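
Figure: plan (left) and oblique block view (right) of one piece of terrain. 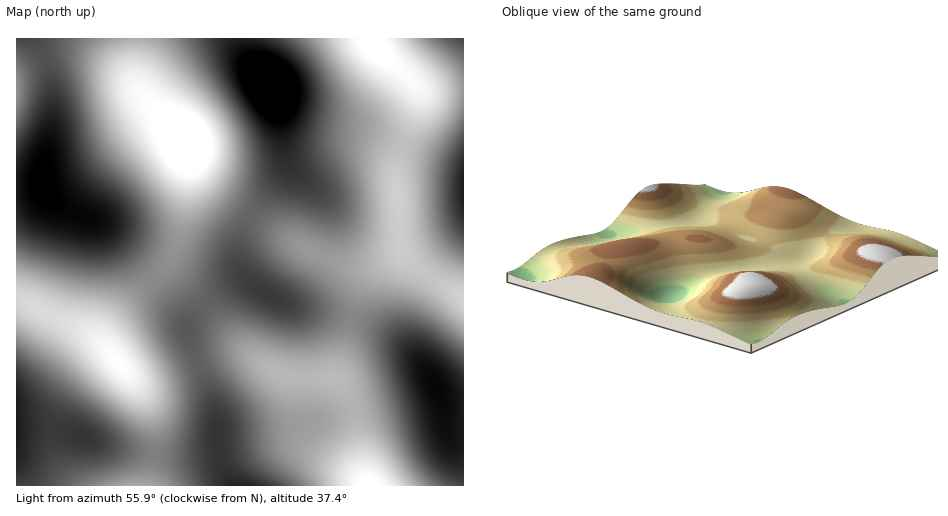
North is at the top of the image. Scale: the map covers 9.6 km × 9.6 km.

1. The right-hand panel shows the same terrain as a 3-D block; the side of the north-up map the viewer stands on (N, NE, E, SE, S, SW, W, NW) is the NW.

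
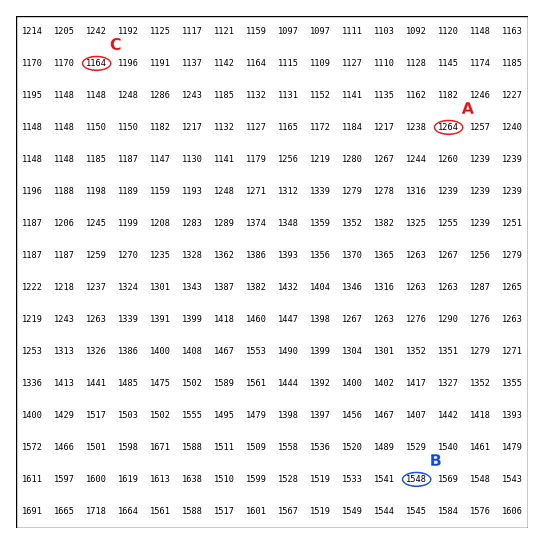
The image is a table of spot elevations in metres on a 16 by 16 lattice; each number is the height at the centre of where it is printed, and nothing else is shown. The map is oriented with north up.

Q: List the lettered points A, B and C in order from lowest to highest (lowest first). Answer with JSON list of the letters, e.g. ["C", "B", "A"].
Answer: ["C", "A", "B"]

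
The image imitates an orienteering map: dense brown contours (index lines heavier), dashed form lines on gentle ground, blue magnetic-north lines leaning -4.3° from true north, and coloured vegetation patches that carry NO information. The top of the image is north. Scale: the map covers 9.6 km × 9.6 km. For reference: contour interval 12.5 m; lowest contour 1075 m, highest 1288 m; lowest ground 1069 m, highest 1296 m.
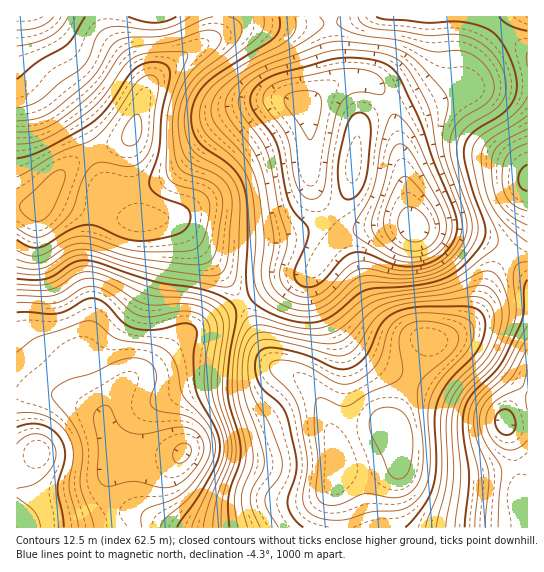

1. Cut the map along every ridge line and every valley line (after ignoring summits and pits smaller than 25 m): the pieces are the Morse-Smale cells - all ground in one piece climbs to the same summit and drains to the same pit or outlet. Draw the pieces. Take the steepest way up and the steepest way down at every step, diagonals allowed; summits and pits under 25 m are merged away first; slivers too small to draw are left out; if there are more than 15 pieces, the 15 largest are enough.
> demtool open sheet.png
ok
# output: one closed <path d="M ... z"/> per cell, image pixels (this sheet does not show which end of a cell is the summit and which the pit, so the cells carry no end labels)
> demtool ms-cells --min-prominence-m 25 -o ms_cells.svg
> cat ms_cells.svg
<path d="M527 16l-196 1 0 14 6 48-6 8-16 10-10 10 6 28 0 47 10 23 21 23 5 3 14-1-12 3-10 6-12 12-16 21-28 8-42 22 30 60 7 6 23 11 12 12 12 20 12 46-1 38 5 16 2 17 52-1-2-38 6-19 0-21-3-12-4-7 0-7 4-10 32-71 2-2 11 0 12-5 18-16 12-21 9-24 16-20-11-9-27-10-27-6-28-1-2-2-6-24-8-59 0-18 2-6 8-6 62-25 16-3 40-1z"/><path d="M330 16l-109 0-2 11-9 13-33 20-24 19-9 16-12 39-14 10-27 8-18 11-16 15-10 17 55 20 23 4 42 0 8 2 52 57 15 23 41-21 28-8 16-21 12-12 10-6 12-3-14 1-5-3-21-23-10-23 0-47-6-28 10-10 16-10 6-8z"/><path d="M242 303l-59 33-24 25-33 22-17 20-5 12 0 8 12 27 1 9-8 16-1 19 4 23 5 11 226-1-2-16-5-16 1-38-12-46-12-20-12-12-23-11-7-6z"/><path d="M51 196l-4 0-9 11-22 0 0 186 39 0 42 19 6 8 6-17 17-20 33-22 30-29 50-28 2-3-14-23-52-57-8-2-42 0-23-4-23-7z"/><path d="M509 255l-8 6-9 13-9 24-12 21-18 16-12 5-11 0-2 2-32 71-4 10 0 7 4 7 3 12 0 21-6 19 2 39 133-1 0-250z"/><path d="M219 16l-202 0-1 190 22 1 19-29 16-15 18-11 35-12 7-9 11-36 9-16 24-19 33-20 9-13z"/><path d="M527 84l-40 1-16 3-49 19-21 12-2 6 0 18 9 67 7 18 28 1 27 6 19 6 18 12 14-14 7-12z"/><path d="M49 392l-33 2 0 133 99 1-6-23-1-23 3-11 6-12 0-5-13-33-7-9-27-13z"/><path d="M527 228l-6 11-13 15 19 22z"/>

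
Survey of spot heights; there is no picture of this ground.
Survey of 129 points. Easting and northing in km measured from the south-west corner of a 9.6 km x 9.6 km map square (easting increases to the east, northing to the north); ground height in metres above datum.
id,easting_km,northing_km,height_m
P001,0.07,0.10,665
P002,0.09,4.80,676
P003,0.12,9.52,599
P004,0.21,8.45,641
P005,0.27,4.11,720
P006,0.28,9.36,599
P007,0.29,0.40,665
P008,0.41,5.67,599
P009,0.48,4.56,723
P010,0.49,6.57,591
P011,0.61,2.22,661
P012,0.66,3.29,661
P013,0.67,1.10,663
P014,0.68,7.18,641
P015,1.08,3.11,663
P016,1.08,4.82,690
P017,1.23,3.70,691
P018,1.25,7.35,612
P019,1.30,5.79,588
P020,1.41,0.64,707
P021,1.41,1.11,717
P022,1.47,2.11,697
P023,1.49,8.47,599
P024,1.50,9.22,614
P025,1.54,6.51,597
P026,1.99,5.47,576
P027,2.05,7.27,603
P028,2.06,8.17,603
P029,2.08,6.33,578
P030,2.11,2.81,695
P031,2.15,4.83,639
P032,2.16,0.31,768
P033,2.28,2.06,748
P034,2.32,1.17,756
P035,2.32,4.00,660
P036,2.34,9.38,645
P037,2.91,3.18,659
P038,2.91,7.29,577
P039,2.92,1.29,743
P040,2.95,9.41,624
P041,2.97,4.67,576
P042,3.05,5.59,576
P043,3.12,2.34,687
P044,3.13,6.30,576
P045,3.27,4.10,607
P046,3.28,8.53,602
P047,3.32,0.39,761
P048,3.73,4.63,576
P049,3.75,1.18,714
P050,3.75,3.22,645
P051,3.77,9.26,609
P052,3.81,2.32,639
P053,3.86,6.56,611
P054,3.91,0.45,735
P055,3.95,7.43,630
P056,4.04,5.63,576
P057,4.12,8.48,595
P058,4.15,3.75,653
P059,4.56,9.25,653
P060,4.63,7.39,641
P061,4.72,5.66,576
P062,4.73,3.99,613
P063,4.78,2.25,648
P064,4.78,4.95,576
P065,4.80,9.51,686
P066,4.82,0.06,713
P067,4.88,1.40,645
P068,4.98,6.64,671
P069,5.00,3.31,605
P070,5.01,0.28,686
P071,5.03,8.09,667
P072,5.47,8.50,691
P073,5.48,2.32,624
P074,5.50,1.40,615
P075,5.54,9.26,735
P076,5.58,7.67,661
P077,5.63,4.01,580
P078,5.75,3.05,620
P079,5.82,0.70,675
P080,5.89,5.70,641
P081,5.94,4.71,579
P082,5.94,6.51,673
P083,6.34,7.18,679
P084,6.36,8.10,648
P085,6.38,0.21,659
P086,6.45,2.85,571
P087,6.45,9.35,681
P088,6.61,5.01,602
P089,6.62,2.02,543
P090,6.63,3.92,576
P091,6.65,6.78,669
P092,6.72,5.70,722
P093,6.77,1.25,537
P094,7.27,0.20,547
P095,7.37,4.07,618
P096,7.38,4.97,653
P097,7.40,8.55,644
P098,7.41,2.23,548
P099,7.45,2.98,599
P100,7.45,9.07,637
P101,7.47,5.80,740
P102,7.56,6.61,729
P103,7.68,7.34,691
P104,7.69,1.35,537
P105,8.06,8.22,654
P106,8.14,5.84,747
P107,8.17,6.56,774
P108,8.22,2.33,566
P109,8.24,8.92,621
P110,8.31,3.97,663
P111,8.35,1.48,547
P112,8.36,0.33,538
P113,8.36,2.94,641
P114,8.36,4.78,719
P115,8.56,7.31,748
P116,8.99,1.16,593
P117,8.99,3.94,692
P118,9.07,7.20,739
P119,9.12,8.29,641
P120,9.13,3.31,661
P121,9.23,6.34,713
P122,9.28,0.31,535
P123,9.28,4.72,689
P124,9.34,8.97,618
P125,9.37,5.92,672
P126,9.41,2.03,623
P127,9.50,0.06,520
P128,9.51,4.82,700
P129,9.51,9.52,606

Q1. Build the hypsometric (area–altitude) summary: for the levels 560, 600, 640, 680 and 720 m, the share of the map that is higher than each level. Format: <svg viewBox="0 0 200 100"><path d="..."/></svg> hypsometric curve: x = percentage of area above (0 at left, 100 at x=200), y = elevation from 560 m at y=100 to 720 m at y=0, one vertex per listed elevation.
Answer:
<svg viewBox="0 0 200 100"><path d="M186 100l-42-25-45-25-50-25-27-25"/></svg>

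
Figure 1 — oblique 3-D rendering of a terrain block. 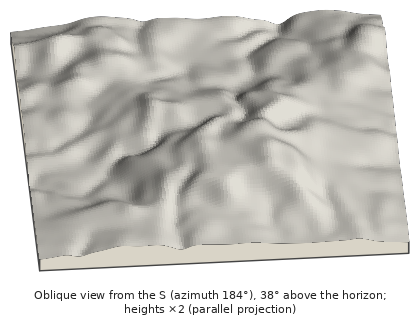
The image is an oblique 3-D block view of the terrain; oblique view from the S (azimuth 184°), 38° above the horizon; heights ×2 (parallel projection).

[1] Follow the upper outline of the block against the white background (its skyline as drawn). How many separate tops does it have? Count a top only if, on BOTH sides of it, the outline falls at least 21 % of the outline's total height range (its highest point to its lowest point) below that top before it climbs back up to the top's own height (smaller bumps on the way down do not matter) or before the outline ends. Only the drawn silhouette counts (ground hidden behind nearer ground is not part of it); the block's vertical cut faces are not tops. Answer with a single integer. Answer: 0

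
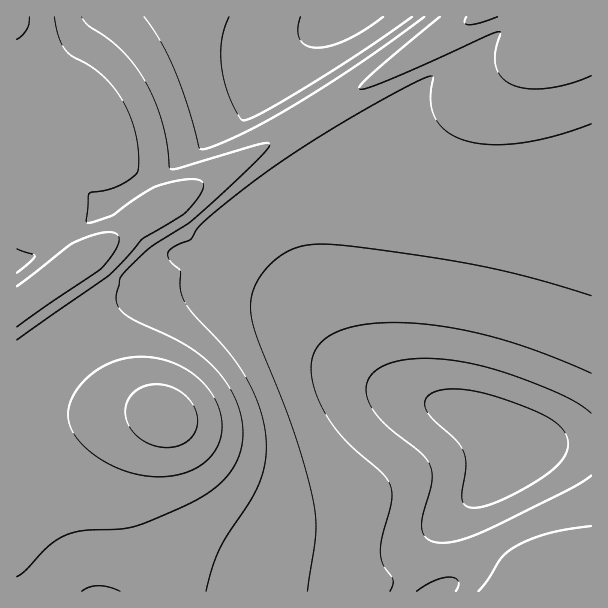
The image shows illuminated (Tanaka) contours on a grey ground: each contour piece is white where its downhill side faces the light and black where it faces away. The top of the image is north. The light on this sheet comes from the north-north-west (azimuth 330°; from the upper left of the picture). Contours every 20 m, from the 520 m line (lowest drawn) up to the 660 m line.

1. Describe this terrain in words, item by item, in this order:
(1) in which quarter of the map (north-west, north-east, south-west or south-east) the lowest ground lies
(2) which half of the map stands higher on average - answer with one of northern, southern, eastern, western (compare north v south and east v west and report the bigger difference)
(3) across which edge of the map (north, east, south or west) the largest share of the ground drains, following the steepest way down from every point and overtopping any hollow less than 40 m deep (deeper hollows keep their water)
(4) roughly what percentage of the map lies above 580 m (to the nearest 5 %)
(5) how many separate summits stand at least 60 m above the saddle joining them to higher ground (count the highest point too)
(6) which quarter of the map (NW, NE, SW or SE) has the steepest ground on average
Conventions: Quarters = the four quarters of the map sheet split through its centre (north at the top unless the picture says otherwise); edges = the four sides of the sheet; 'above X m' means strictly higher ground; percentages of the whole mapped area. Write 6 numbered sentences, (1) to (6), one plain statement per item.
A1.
(1) The lowest point lies in the south-east quarter of the map.
(2) On average the western half of the map is the higher ground.
(3) Most of the ground drains across the eastern edge.
(4) About 65 % of the map lies above 580 m.
(5) Counting only tops that stand 60 m proud, the map has 1 summit.
(6) The steepest ground, on average, is in the north-west quarter.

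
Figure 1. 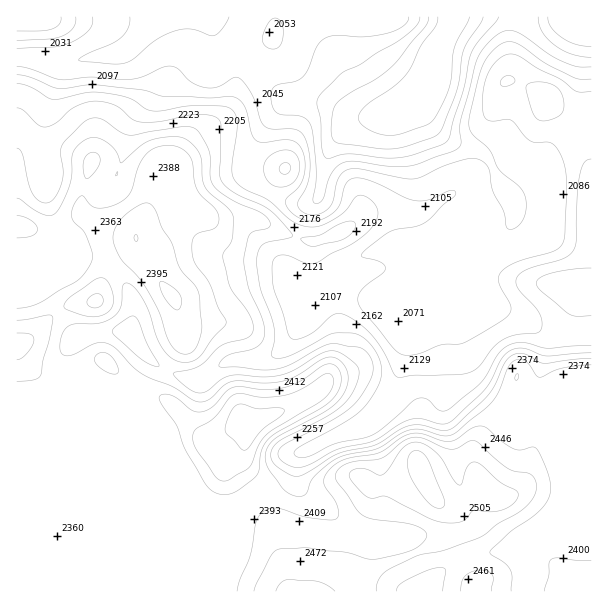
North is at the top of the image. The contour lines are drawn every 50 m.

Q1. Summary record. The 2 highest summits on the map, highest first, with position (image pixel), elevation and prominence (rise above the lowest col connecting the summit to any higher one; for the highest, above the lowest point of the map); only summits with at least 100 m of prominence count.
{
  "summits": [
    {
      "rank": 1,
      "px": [420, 467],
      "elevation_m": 2569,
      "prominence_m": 762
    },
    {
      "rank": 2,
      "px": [245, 423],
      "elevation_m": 2527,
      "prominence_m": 155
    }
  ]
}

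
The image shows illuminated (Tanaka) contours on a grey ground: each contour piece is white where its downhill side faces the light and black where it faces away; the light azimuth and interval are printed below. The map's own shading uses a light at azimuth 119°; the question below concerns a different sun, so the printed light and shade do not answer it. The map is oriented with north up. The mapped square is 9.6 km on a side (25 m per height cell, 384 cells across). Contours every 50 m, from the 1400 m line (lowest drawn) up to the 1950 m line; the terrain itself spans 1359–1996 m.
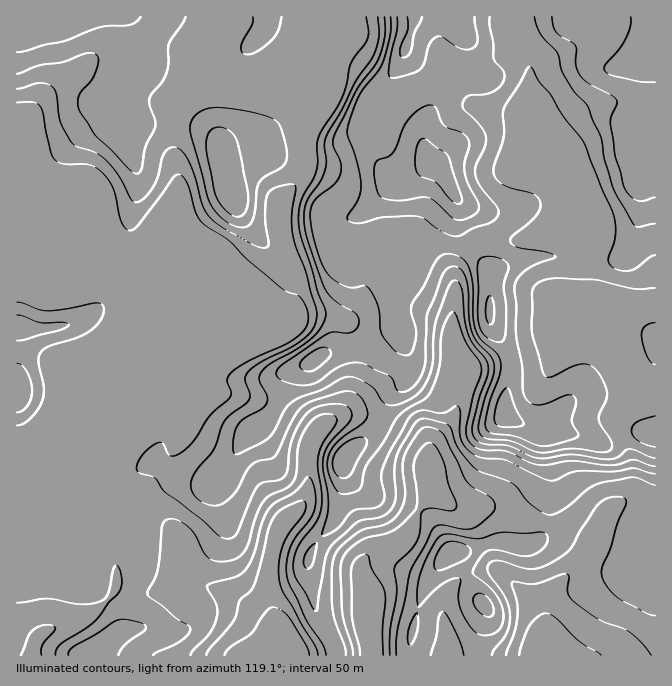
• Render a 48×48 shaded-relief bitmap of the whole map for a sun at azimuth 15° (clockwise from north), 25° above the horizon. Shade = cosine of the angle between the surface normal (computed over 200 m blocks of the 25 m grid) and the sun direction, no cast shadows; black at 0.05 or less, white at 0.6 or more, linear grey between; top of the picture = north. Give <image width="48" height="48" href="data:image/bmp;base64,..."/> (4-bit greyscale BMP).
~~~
<image width="48" height="48" href="data:image/bmp;base64,Qk32BAAAAAAAAHYAAAAoAAAAMAAAADAAAAABAAQAAAAAAIAEAAATCwAAEwsAABAAAAAAAAAAAAAAABEREQAiIiIAMzMzAERERABVVVUAZmZmAHd3dwCIiIgAmZmZAKqqqgC7u7sAzMzMAN3d3QDu7u4A////AKq9/sqHeIdneJqVKO63iaqYd3mqmYiIiKm97suZmZh3iJmDOu6oiqqXdnmpmId3eIiKvNzMzLupmZhSbO2omqqGZ5qZh3d3d4d3eL3d3MzLqZdEnMupmqmHi9yYh3d3d5mHeJu7zMzKmZdFnMuYiZeJz/yIiIiIiKqZmqqpq7uYeJhWm8uHiZdq79hmiZmZmaqru7qZqqh2aKl3m7mIq6hXu3RFaKqpmaqru6mauph2eKqaqHeKvLqap0VneJuqqqqquqqrupd3iaq9t0RXm73/6pqqmZqqq6qqqrq7uXZomZrNyFQjaa7//dy7qZmqqqqqqrqql1VomYebuXU0aL3tvLqpmZmquqqqqqqZh2ZomXRYh3Zomru5iZiIiIiJqaqqqqmYiIiIiXRGZVerzLqXZnd3iIZWdqqqqqqpmqu6mHaIZFirzLqGVWZVZlMSMqqqqqq6q7zLl3iqd5mJqqp0MzEAEQACEKqqqqq8u7y7l3iqrOyYiJhCAAAAABNmM4mqqqqry7u6qYmIrf7JdmQ0IABGd4vJeGiqqqqqvLu7zLmGaby5dTFHdVe8u7zKvHiqqqqqq7vM3bp0M2iHUyV5mazuy7qqzKqqqqqqqru7uphjEkVmU0mpqrzd3LuqqszKqqqqqqqqqZh0NEVWd3m6qrzMzcy6qdy6qqqqqqq7zd24dlVneJq6dpvLvMzKmbqImqqqqqqrzv//ypiIebu4EXzLu7u6mZhmaJqqqqqqq9///cuYirukAIzLu7upmquph5qqqqqqqqvN3cuYm8qEFKy7u7uqq+/+26qqqqqqqqqJiZiJrLmFSbu7qruqq/7d3cqqqqqqqqh3VWeJqpmGasy6qqqZmsu7vMqqqqqqqod2RGiJqZmFarupmIh3eKqqqruqqqqql2eGNYqquplka7mHd3dleKqqqqqqqqqqdWiVN6uru6hUnduYiJmHeKqqqqqaqqqXRYqUSrqquphWvdzLu6qpmKqqqqmJqqlSJauEaZiImZhniaqruqqpmKqqqqiImqYgJ7qGiZh2Z4dVaJmaqqqYh6qqqph3iZUzabqZq7qGZmZXm7uqqqp2Z6qqqpd3eIVGq6mb3LqXd2V77t3LqqlleKqpmXVoiHVqy4eLy6mJmHet7dy7qqhnmqqHdlR6qWV6y4iKqZiaqZrMu7uqqqdnq6mHZUWKqGaLu6qql3ebuqvLmaqqqpd4q6mHdVeamHeru7u6mYirur3cuqqqqYd5u6mHd4mqqZrNzMy6rKmqq83u3LqqqHeKy4iIiau7u7ze7t3LvMqaq9zdy6qql3ibumeImqu7qrze3cy7q7uqq8y7qZqph3eamVZ5q7qqmru7u6qqqqzKmaupiImYh2ZnZmZoqqqpmqqqmaqqqqzbiJqpmrqZh2d3dnZniaqqqqqqiJqqqqvbd5qpm8uYiJqqmHd3eImaqqqqmImqqqu5mamIm7qXZ5q7qpiHd3iZqZqqqpmqqqqYmpmJvLqGZ4mqqpmId3iZmZqqu6mqqqmHiZmazKmHeImqqQ=="/>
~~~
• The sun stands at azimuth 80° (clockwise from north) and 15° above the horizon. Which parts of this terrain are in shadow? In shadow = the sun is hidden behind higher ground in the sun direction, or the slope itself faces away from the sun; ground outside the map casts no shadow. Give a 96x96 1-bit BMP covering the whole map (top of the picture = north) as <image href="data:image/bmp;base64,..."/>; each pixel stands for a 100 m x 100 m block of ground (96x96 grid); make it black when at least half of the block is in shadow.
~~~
<image width="96" height="96" href="data:image/bmp;base64,Qk2+BAAAAAAAAD4AAAAoAAAAYAAAAGAAAAABAAEAAAAAAIAEAAATCwAAEwsAAAIAAAAAAAAA////AAAAAAAAAAAAAH4PwAAAAAAAAAAAAP4PwAAAAAAAAAAAAPwPwAAAAAAAAAAAAfwPwAAAAAAAAAAAAfgPwAAAAAAAAAAAA/AH4AAAAAAAAAAAA/AH4CAAAAAAAAAAA/AH4GAAAAAAAAAAA+AH4AAAAAAAAAAAA+AH8AAAAAAAAAAAB+AB8AAAAAAAAAAAB+AAeAAAAAAAAAAAB+AAOAAAAAAAAAAAB+AAPAAAAAAAAAAAB+AAPgAAAAAAAAAAA+AAPwAAAAAAAAAAA+AAPwAAAAAAAAAAAeAAHgAAAAAAAAAAAPAADAAAAAAAAAAAAPwAAAAAAAAAAAAAAP4AAAAAAAAAAAAAAH4AAAAAAAAAAAAAAH4AAAAAAAAAAAAAAH8AAAAAAAAAAAAAAD8AAAAAAAAAAAAAAD8AAAAAAAAAAAAAAD8AAAAAAAAAAAAAAD8AAAAAAAAAAAAAAD8AAPAAAAAAAAAAAD8AA/B4AAAAAAAAAB+AD/j8AAAAAAAAAB+AH/x4AAAAAAAAAAeAH/wQAAAAAAAAAAOAD/4AAAAAAAAAAAAAD/4AAAAAAAAAAAAAB/8AAAAAAAAAAAAAAf8AAAAAAAAAAAAAAP8AAAAAAAAAAAAAAP8AAAAAAAAAAAAAAH+AAAAAAAAAAAAAAH+AAAAAAAAAAAAAAH+AAAAAAAAAAAAAAH+AAAAAAAAAAAAAAH+AAAAAAAAAAAAAAH+AAAAAAAAAAEAAAP+AAAAAAAAAAPAAAf8AAAAAAAAAAPgAAf4AAAAAAAAAAHwAAf4AAAAAAAAAAHwAAfwAAAAAAAAAAHwAAfwAAAAAAAAAAH4AAfwAAAAAAAAAAH4AAPwAAAAAAAAAAH4AAPwAAAAAAAAAAP4AAPwAAAAAAAAAAP4AAPwAAAAAAAAAAP4AAPwAAAAAAAAAAf4AAHwAAAAAAAAAAf4AADgAAAAAAAAAAfwAAAAAAAAAAAAAAfwAAAAAAAAAAAAAAfwAAAAAAAAAAAADgfgAAAAAAAAAAAAPg/gAAAAAAAAAAAA/A/gAAAAAAAAAAAB/A/gAAAAAAAAAAAD/A/gAAAAAAAAAAAH+AfgAAAAAAOAAAAH+APgAAAAAAPAAAwH+AHgAAAAAAeAAA4H8ADwAAAAAAeAABwD8ABwAAAAAA+AABwD4AB4AAAAAA8AABgD4AB4AAAAAA8AABgD4AB4AAAAAA8AAAAB4AB8AAAAAA8AAAAAwAB8AAAAAAcAAAAAAAB8AAAAAAcAAAAAAAB+AAAAAAIAAAAAAAB/AAAAAAAAAAAAAAA/AAAAAAAAAAAAAAA/gAAAAAAAAAAAAAA/wAAAAAAAAAAAAAAfwAAAAAAAAAAAAAAPwAAAAAAAAAAAAAAH4AAAAAAAAAAAAAAH8AAAAAAAAAAAAAAH+AAAAAAAAAAAAAAH/AAAAAAAAAAAAAAH/gAAAAAAAAAAAAAD/gAAAAAAAAAAAAAD/wAAAAAAAAAAAAAD/wAAAAAAAAAAAAAD/wAAAAAAAAAAAAAB/wAAAAAAAAAAAAAAPwAAAAAA="/>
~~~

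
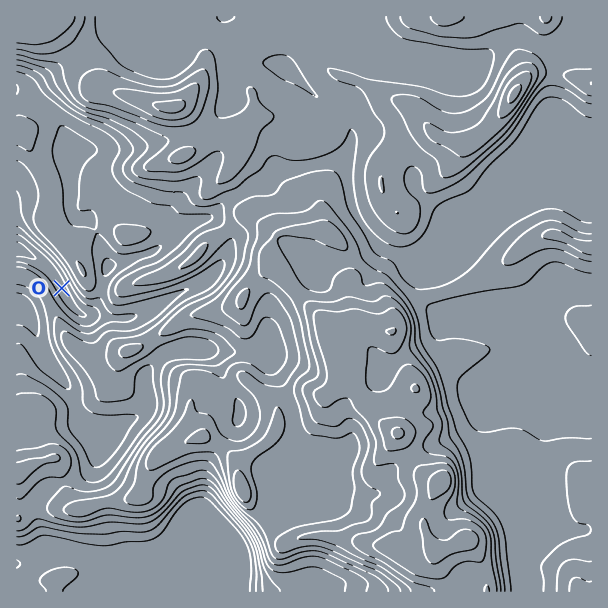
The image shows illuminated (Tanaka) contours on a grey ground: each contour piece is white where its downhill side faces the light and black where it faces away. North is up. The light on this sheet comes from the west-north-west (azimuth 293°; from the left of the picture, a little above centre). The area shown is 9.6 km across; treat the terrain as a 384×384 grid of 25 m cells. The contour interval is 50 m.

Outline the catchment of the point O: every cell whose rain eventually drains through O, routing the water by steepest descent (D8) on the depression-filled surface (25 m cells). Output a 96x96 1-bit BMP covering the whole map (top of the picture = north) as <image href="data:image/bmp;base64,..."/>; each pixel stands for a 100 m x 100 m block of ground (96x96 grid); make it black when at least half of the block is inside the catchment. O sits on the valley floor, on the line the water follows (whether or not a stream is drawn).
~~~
<image width="96" height="96" href="data:image/bmp;base64,Qk2+BAAAAAAAAD4AAAAoAAAAYAAAAGAAAAABAAEAAAAAAIAEAAATCwAAEwsAAAIAAAAAAAAA////AAAAAAAAAAAAAAAAAAAAAAAAAAAAAAAAAAAAAAAAAAAAAAAAAAAAAAAAAAAAAAAAAAAAAAAAAAAAAAAAAAAAAAAAAAAAAAAAAAAAAAAAAAAAAAAAAAAAAAAAAAAAAAAAAAAAAAAAAAAAAAAAAAAAAAAAAAAAAAAAAAAAAAAAAAAAAAAAAAAAAAAAAAAAAAAAAAAAAAAAAAAAAAAAAAAAAAAAAAAAAAAAAAAAAAAAAAAAAAAAAAAAAAAAAAAAAAAAAAAAAAAAAAAAAAAAAAAAAAAAAAAAAAAAAAAAAAAAAAAAAAAAAAAAAAAAAAAAAAAAAAAAAAAAAAAAAAAAAAAAAAAAAAAAAAAAAAAAAAAAAAAAAAAAAAAAAAAAAAAAAAAAAAAAAAAAAAAAAAAAAAAAAAAAAAAAAAAAAAAAAAAAAAAAAAAAAAAAAAAAAAAAAAAAAAAAAAAAAAAAAAAAAAAAAAAAAAAAAAAAAAAAAAAAAAAAAAAAAAAAAAAAAAAAAAAAAAAAAAAAAAAAAAAAAAAAAAAAAAAAAAAAAAAAAAAAAAAAAAAAAAAAAAAAAAAAAAAAAAAAAAAAAAAAAAAAAAAAAAAAAAAAAAAAAAAAAAAAAAAAAAAAAAAAAAAAD4AAAAAAAAAAAAAAP/AAAAAAAAAAAAAAf/wAAAAAAAAAAAAA//4AAAAAAAAAAAAA//+AAAAAAAAAAAAB///gAAAAAAAAAAAB///wAAAAAAAAAAAD///+AAAAAAAAAAAD////8AAAAAAAAAAD/////AAAAAAAAAAD/////AAAAAAAAAAB/////gAAAAAAAAAAf////wAAAAAAAAAAP////4AAAAAAAAAAH////8AAAAAAAAAAP////8AAAAAAAAAAP////+AAAAAAAAAAf////+AAAAAAAAAA/////+AAAAAAAAAB/////+ACAAAAAAAD//////APAAAAAAAD////////gAAAAAAH////////wAAAAAAH////////4AAAAAAH////////8AAAAAAH////////+AAAAAAH/////////AAAAAAH////////+AAAAAAH////////+AAAAAAH////////+AAAAAAP////////+AAAAAAP////////+AAAAAAf/////////AAAAAAf/////////AAAAAA//////////gAAAAA//////////wAAAAA//////////4AAAAB//////////8AAAAA///////////AAAAAf//////////AAAAAP/////////+AAAAAH/////////8AAAAAD//wP/////4AAAAAB/+AP/////AAAAAAA/wAH////8AAAAAAAYAAD////wAAAAAAAAAAB////AAAAAAAAAAAB///4AAAAAAAAAAAA///wAAAAAAAAAAAA///gAAAAAAAAAAAAf//AAAAAAAAAAAAAP/+AAAAAAAAAAAAAA/8AAAAAAAAAAAAAAH4AAAAAAAAAAAAAAAAAAAAAAAAAAAAAAAAAAAAAAAAAAAAAAAAAAAAAAAA="/>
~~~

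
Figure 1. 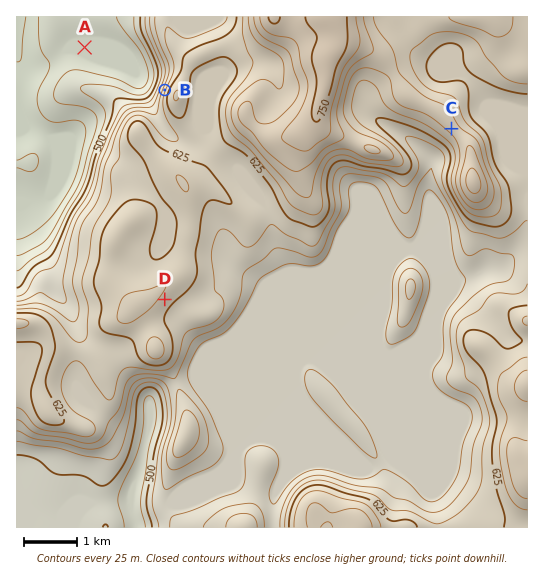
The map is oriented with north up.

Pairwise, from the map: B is higher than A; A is lower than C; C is higher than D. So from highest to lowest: C D B A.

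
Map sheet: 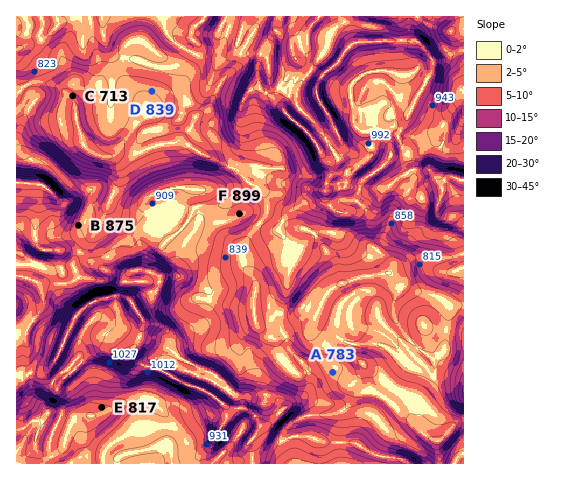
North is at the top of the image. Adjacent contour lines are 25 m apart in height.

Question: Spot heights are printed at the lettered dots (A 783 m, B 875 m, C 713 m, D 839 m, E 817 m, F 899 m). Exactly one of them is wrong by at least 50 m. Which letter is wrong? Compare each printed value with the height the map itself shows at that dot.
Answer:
D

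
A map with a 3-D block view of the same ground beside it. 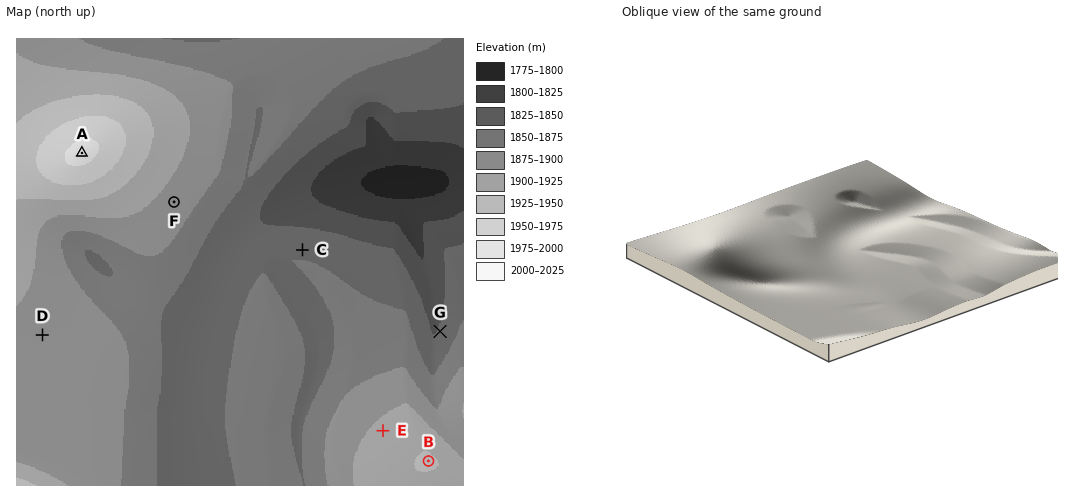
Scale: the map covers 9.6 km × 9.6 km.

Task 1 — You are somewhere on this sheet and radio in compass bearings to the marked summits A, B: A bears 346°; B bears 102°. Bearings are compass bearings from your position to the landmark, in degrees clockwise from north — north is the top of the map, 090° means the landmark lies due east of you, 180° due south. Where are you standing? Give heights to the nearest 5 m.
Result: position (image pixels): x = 144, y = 400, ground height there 1890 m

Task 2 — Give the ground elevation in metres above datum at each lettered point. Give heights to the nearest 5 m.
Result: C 1870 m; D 1920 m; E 1930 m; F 1915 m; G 1855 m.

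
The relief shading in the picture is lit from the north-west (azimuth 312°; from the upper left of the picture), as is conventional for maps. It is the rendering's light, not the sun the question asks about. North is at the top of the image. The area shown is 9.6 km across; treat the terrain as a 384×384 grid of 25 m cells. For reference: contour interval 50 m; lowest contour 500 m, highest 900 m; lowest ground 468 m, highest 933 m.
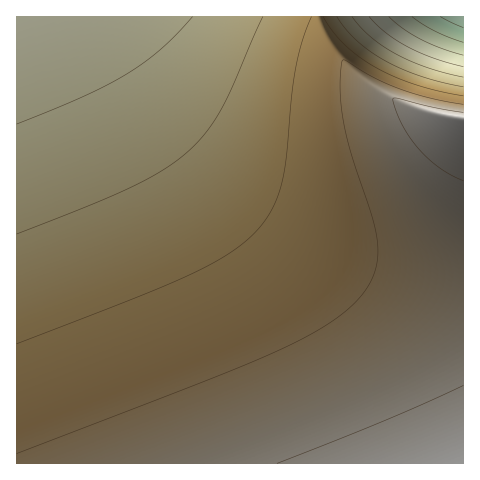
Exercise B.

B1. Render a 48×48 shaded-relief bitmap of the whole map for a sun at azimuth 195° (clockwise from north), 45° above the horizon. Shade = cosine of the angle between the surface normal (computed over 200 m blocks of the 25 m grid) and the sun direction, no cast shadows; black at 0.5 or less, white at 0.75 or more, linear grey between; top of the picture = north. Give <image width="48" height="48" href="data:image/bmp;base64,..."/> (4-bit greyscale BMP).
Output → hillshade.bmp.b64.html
<image width="48" height="48" href="data:image/bmp;base64,Qk32BAAAAAAAAHYAAAAoAAAAMAAAADAAAAABAAQAAAAAAIAEAAATCwAAEwsAABAAAAAAAAAAAAAAABEREQAiIiIAMzMzAERERABVVVUAZmZmAHd3dwCIiIgAmZmZAKqqqgC7u7sAzMzMAN3d3QDu7u4A////AMzMzMzMzMzMzMzMzMzMzMzMzMzMzMzMzMzMzMzMzMzMzMzMzMzMzMzMzMzMzMzMzMzMzMzMzMzMzMzMzMzMzMzMzMzMzMzMzMzMzMzMzMzMzMzMzMzMzMzMzMzMzMzMzMzMzMzMzMzMzMzMzMzMzMzMzMzMzMzMzMzMzMzMzMzMzMzMzMzMzMzMzMzMzMzMzMzMzMzMzMzMzMzMzMzMzMzMzMzMzMzMzMzMzMzMzMzMzMzMzMzMzMzMzMzMzMzMzMzMzMzMzMzMzMzMzMzMzMzMzMzMzMzMzMzMzMzMzMzMzMzMzMzMzMzMzMzMzMzMzMzMzMzMzMzMzMzMzMzMzMzMzMzMzMzMzMzMzMzMzMzMzMzMzMzMzMzMzMzMzMzMzMzMzMzMzMzMzMzMzMzMzMzMzMzMzMzMzMzMzMzMzMzMzMzMzMzMzMzMzMzMzMzMzMzMzMzMzMzMzMzMzMzMzMzMzMzMzMzMzMzMzMzMzMzMzMzMzMzMzMzMzMzMzMzMzMzMzMzMzMzMzMzMzMzMzMzMzMzMzMzMzMzMzMzMzMzMzMzMzMzMzMzMzMzMzMzMzMzMzMzMzMzMzMzMzMzMzMzMzMzMzMzMzMzMzMzMzMzMzMzMzMzMzMzMzMzMzMzMzMzMzMzMzMzMzMzMzMzMzMzMzMzMzN3d3czMzMzMzMzMzMzMzMzMzMzMzMzN3d3d3czMzMzMzMzMzMzMzMzMzMzMzM3d3d3d3czMzMzMzMzMzMzMzMzMzMzMzN3d3d3d3czMzMzMzMzMzMzMzMzMzMzM3d3d3d3d3czMzMzMzMzMzMzMzMzMzMzN3d3d3d3d3czMzMzMzMzMzMzMzMzMzMzd3d3d3d3d3czMzMzMzMzMzMzMzMzMzM3d3d3d3d3d3czMzMzMzMzMzMzMzMzMzN3d3d3d3d3d3czMzMzMzMzMzMzMzMzMzN3d3d3d3d3d3czMzMzMzMzMzMzMzMzMzd3d3d3d3d3d3czMzMzMzMzMzMzMzMzMzd3d3d3d3u7u3czMzMzMzMzMzMzMzMzM3d3d3d3d7u7u3czMzMzMzMzMzMzMzMzM3d3d3d3d7u7t3czMzMzMzMzMzMzMzMzN3d3d3d3d7u7d3czMzMzMzMzMzMzMzMzN3d3d3d3d3d3d3czMzMzMzMzMzMzMzMzN3d3d3d3d3d3dy8zMzMzMzMzMzMzMzMzN3d3d3d3d3duXZczMzMzMzMzMzMzMzMzN3d3d3d3dynQhAMzMzMzMzMzMzMzMzMzN3d3d3d3KYxAAAMzMzMzMzMzMzMzMzMzM3d3d3dt0EREREczMzMzMzMzMzMzMzMzM3d3d3aYhEiIiIszMzMzMzMzMzMzMzMzMzd3d2lIiIiIiIszMzMzMzMzMzMzMzMzMzMzdtjMzMzMzM8zMzMzMzMzMzMzMzMzMzMzMdERERERERMzMzMzMzMzMzMzMzMzMzMzKVEREVVVVVMzMzMzMzMzMzMzMzMzMzMzHVVVVVVVVVczMzMzMzMzMzMzMzMzMzMy2VVVmZmZmZg=="/>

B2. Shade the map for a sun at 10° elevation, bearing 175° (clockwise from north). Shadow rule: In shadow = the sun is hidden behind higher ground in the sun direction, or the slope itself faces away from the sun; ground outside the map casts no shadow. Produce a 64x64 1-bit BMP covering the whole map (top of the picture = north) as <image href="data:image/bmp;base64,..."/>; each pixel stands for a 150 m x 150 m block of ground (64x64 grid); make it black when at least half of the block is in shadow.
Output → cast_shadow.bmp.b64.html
<image width="64" height="64" href="data:image/bmp;base64,Qk0+AgAAAAAAAD4AAAAoAAAAQAAAAEAAAAABAAEAAAAAAAACAAATCwAAEwsAAAIAAAAAAAAA////AAAAAAAAAAAAAAAAAAAAAAAAAAAAAAAAAAAAAAAAAAAAAAAAAAAAAAAAAAAAAAAAAAAAAAAAAAAAAAAAAAAAAAAAAAAAAAAAAAAAAAAAAAAAAAAAAAAAAAAAAAAAAAAAAAAAAAAAAAAAAAAAAAAAAAAAAAAAAAAAAAAAAAAAAAAAAAAAAAAAAAAAAAAAAAAAAAAAAAAAAAAAAAAAAAAAAAAAAAAAAAAAAAAAAAAAAAAAAAAAAAAAAAAAAAAAAAAAAAAAAAAAAAAAAAAAAAAAAAAAAAAAAAAAAAAAAAAAAAAAAAAAAAAAAAAAAAAAAAAAAAAAAAAAAAAAAAAAAAAAAAAAAAAAAAAAAAAAAAAAAAAAAAAAAAAAAAAAAAAAAAAAAAAAAAAAAAAAAAAAAAAAAAAAAAAAAAAAAAAAAAAAAAAAAAAAAAAAAAAAAAAAAAAAAAAAAAAAAAAAAAAAAAAAAAAAAAAAAAAAAAAAAAAAAAAAAAAAAAAAAAAAAAAAAAAAAAAAAAAAAAAAAAAAAAAAAAAAAAAAAAAAAAAAAA8AAAAAAAAAfwAAAAAAAAP/AAAAAAAAB/8AAAAAAAAf/wAAAAAAAD//AAAAAAAAf/8AAAAAAAD//wAAAAAAAH//AAAAAAAAP/8AAAAAAAA//wAAAAAAAB//AAAAAAAAD/4AAAAAAAAD/g=="/>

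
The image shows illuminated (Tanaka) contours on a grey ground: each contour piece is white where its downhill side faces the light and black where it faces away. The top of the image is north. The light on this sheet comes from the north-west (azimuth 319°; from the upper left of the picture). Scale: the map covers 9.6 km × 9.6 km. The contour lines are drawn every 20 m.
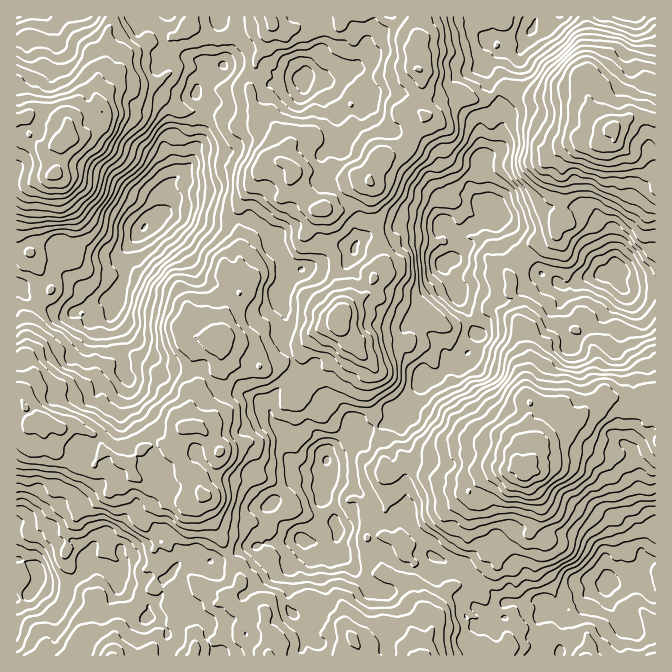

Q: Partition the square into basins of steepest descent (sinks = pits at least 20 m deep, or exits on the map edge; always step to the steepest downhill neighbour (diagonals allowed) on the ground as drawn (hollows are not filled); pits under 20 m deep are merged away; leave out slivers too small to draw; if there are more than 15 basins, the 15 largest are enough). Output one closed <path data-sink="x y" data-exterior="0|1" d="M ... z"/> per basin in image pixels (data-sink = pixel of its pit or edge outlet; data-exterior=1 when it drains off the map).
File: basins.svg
<path data-sink="145 227" data-exterior="0" d="M340 16l-148 0-3 9-9 9-6 2-7 7-18-2-11 8-12 6-13 28-14 12 1 18-15 5-8 0-8 5-1 5-4-7-16-3-4-4-16 0-12 6 1 321 7-2 3 7 8-2 8-9 1-12 4 0 6 7-1 7 3 13 12 9 12 2 5 3 10 0 9-11 4 0 14 10 5 0 4 4 2 6 14 15 15 3 13 10 9 0 10-7 8 0-4-16 16-13 5-15-17-21-14-2 3-4-2-18 2-8 8-12 20-18 2-4-2-13 3-2 17 16 16 0 7 4 6 0 26-10 12-11 3-9 8-7 21-9 3-9 0-15-5-20-2-23-10-12-13-6-2-9 7-15 11-7 13-15 8-5 21-6 0-5 7-15 0-10-19-21-7-1-13 10-9 3-10-2-6-5-8 0-16 13-3 9-1-9-6-10-2-9-18-15-7-15-2-11 5-12 2-15 10-13 2-14 6-9 8 5 12 0 6-3 20-3 10-5 10 0z"/><path data-sink="609 580" data-exterior="0" d="M655 404l-4 4-5 14-12 10-3 11-7 8-10 2-12-7-5 0-7-3-15-15-8 10-25 6-11 16-7 6-4-2-8 5-18 18-5 11-5 5-7 0-8-8 0-5 6-6 12-5 8-6 12-2 0-2-17-1-26 11-22 0-12-5-10-10-16-3-1 6-5 4-14 2 5 9 0 13-8 32 4 9 12 3 6 6 3 10 8 9-3 13 2 20 20 25 0 6-5 9-14 8 2 7 4 4 236-1z"/><path data-sink="617 267" data-exterior="0" d="M649 118l-19 0-15 8-16 17-17 1-16 14-3 5-2 10 0 20-2 2 2 25-5 8 0 5-11 8-11 2-10 9-1 16-12 9-2 13 10 15 0 20 2 2-2 11 10 20-3 35 5 12 4 4 25-6 4 4 0 5 3 2 13 2 25-18 12-2 30 2 3-4 6-1 0-273z"/><path data-sink="452 258" data-exterior="0" d="M508 88l-8 1-13 10-15 0-17-5-17 7-22 26-7 18-5 6-16 5-17 14-2 10 4 7 0 18 5 12 1 16 0 5-5 9 7 18-7 10-6 18-14 8-15 14-1 8 16 17 5 12 45 46 6 1 27 19 20 6 7 7 20 12 3-2 13 2 13 10 4 8 2-16 10-7 2-5-2-1 2-29-5-10 3-35-10-20 2-8-2-25-10-15 2-13 12-9 1-16 10-9 11-2 11-8 0-5 5-8-2-7 2-40 2-10 3-5 13-12 20-3 12-13-6-2-11-11-3-12-6-7-6-2-45 2-16-4z"/><path data-sink="37 570" data-exterior="0" d="M48 423l-4 0-1 12-8 9-8 2-3-7-8 3 0 213 251 1-2-3-21-10-6-8 4-6 13-5 10 5 1-17-8-4-18 1-9-7-2-7 12-11 0-6-27-51-10-25 0-5-2-3-8 0-10 7-9 0-13-10-15-3-14-15-2-6-4-4-5 0-14-10-4 0-9 11-10 0-5-3-12-2-12-9-3-13 1-7z"/><path data-sink="327 460" data-exterior="0" d="M337 323l-20 8-6 6-8 16 0 19-4 8 18 8 9 15-6 11-8-10-8-5-5 1-1 22 5 10-4 8-5 4-49-1-22 7 24 3 7 7 2 15 16 6 17 16 2 3-2 10-22 13-12 0-10-5-21-2-19-20-1 6 24 53 10 15 3 15 19 23 5 3 10-8 22 0 1-2 4 2 10-5 1 10 2 5 15 5 14 8 0-22 5-9 23-21 12 0-8-22-8-14 16-3-3-13 5-10 3-30-5-9 0-20-3-16-5-9-2-15-6-16 0-17 5-8 0-7-14-13-5-12z"/><path data-sink="302 80" data-exterior="0" d="M380 16l-38 0 0 5-2-3-10 0-10 5-20 3-6 3-12 0-8-5-3 3-3 6-2 14-10 13 0 8-7 20 4 15 5 10 18 15 2 9 6 10 1 9 3-9 16-13 8 0 6 5 10 2 9-3 13-10 7 1 19 21-1 16 13-10 16-5 5-6 7-18 10-12-2-2 0-25-5-18-1-30-6-6-28-13z"/><path data-sink="532 30" data-exterior="0" d="M585 16l-161 0-5 9-1 28 3 27 3 8 0 25 3 3 11-15 17-7 17 5 15 0 17-11 4 0 10 6 16 4 45-2 8 3 1-4-5-8 0-10 5-7-2-8 2-34z"/><path data-sink="17 17" data-exterior="1" d="M110 16l-94 1 1 102 11-5 16 0 4 4 16 3 4 7 1-5 8-5 8 0 16-6-5-15 0-10 3-15 10-20-1-20 3-7z"/><path data-sink="635 17" data-exterior="1" d="M655 16l-69 1 2 53-4 5 8 3 4 5-7 14 0 6 5 14 15 12 3 0 18-11 26 0z"/><path data-sink="354 250" data-exterior="0" d="M370 181l-16 3-14 7-13 15-11 7-7 15 2 9 13 6 10 12 0 12 8 46 12-12 14-8 6-18 7-10-7-18 5-9 0-5-1-16-5-12 0-18z"/><path data-sink="169 17" data-exterior="1" d="M190 16l-78 0-1 9-3 7 1 20-10 20-3 15 2 15 1 0 2-10 12-9 14-29 11-5 11-8 18 2 7-7 6-2 9-9z"/>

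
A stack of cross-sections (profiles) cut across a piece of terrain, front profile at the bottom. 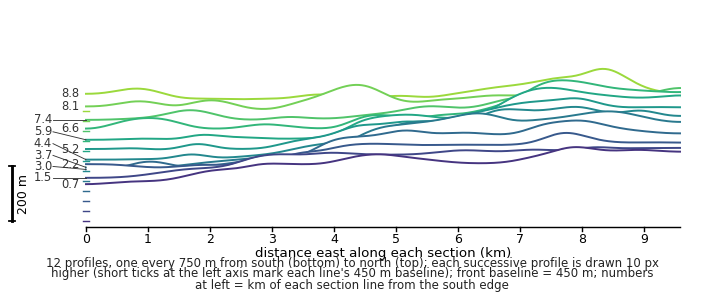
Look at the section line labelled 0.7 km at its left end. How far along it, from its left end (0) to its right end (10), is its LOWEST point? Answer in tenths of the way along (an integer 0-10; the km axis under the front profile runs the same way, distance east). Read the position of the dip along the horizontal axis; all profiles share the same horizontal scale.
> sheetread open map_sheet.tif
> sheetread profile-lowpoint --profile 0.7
0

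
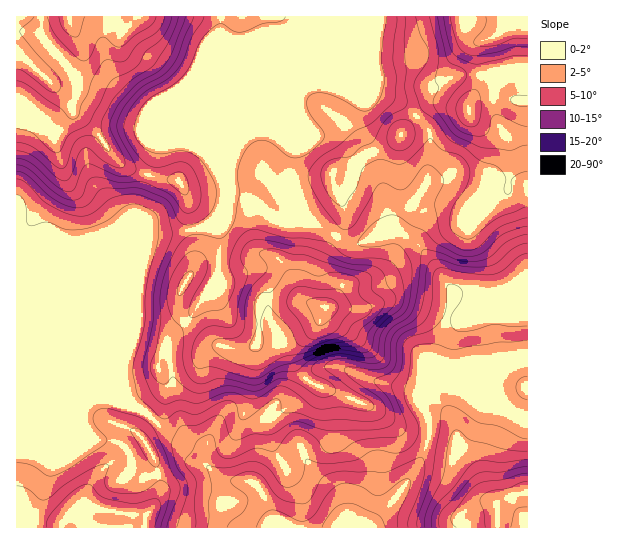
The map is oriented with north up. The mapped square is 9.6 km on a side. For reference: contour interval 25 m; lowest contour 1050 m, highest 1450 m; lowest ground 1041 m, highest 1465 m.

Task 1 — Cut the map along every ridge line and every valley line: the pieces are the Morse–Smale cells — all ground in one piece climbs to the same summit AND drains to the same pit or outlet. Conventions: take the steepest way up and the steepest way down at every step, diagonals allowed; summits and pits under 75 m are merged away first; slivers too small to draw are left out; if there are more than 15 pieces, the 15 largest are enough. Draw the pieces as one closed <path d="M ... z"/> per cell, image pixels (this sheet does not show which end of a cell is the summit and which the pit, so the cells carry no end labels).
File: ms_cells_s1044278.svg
<path d="M527 16l-230 0-2 10-43 103-17 21-12 28 3 23 4-5 19 4 29 20 8 3 20-3 16 7 17 12 12 5 11-1 28-11 12 1 11 7 12 13 26 34 2 11-18 63-11 26 13-3 12 0 25 13 45 19 9-1z"/><path d="M295 16l-279 1 1 386 72 0 6-4 15 0 15 5 8 1-9-15-3-21 6-20 0-66 13-33 10-18 20 1 33-5 4-1 13-14 5-12 0-14-2-6 1-7 11-24 17-21 43-103z"/><path d="M233 196l-6 3-10 18-10 10-37 6-20-1-3 3-20 48-2 71 3-7 6-4 27 8 7 4 13 70 4 8 18 14 2 16 18 16 28 4 8-29 1-24 5-13 10-12 15-2 27-32 10-4 10 0 38 14 32 7 14 5 14-32 18-63-2-11-26-34-12-13-11-7-12-1-28 11-11 1-34-20-11-4-20 3-13-6-22-16z"/><path d="M110 399l-15 0-6 4-73 0 1 125 272-1-17-8-5-17-12-18-5-3-17 0-12-4-13-10-3-4-1-10-6-8-24-8-31-26z"/><path d="M337 367l-10 0-10 4-27 32-15 2-7 8-8 17-1 24-7 28 9 9 11 28 18 9 80 0 41-50 16-32 2-9 0-16-9-18 0-9-2-2-43-11z"/><path d="M449 384l-18 1-10 6-1 12 9 18 0 16-2 9-16 32-40 49 156 1 1-111-19-5z"/><path d="M134 343l-6 4-7 22 0 12 6 16 10 11 10 5 19 19 11 7 16 4 9 6-1-4-16-12-4-8-13-70-7-4z"/>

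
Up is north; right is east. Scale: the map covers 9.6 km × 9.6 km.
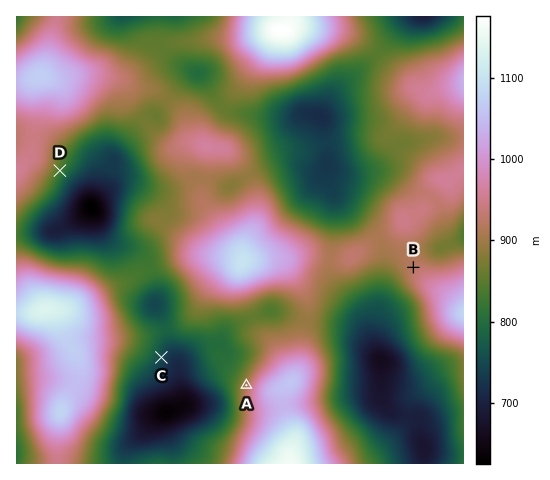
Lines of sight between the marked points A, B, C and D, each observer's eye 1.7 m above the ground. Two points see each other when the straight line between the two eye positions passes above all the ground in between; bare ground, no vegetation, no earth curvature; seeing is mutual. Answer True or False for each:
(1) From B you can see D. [False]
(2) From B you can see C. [False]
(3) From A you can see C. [True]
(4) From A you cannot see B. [True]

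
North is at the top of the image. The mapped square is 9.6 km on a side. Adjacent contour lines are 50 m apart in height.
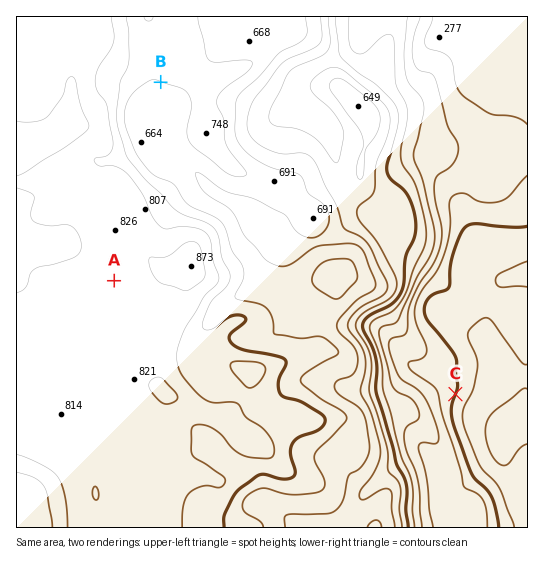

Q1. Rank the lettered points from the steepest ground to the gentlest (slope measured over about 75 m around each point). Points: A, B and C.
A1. C B A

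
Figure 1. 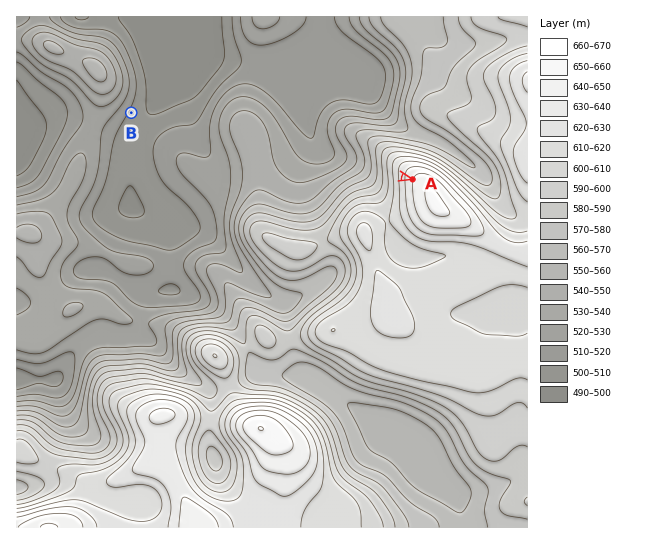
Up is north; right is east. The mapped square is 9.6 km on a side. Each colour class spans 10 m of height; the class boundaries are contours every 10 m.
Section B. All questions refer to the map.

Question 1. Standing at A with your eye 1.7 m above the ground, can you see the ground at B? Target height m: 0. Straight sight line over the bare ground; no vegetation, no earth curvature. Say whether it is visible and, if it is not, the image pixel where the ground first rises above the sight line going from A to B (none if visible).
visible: true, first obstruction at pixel None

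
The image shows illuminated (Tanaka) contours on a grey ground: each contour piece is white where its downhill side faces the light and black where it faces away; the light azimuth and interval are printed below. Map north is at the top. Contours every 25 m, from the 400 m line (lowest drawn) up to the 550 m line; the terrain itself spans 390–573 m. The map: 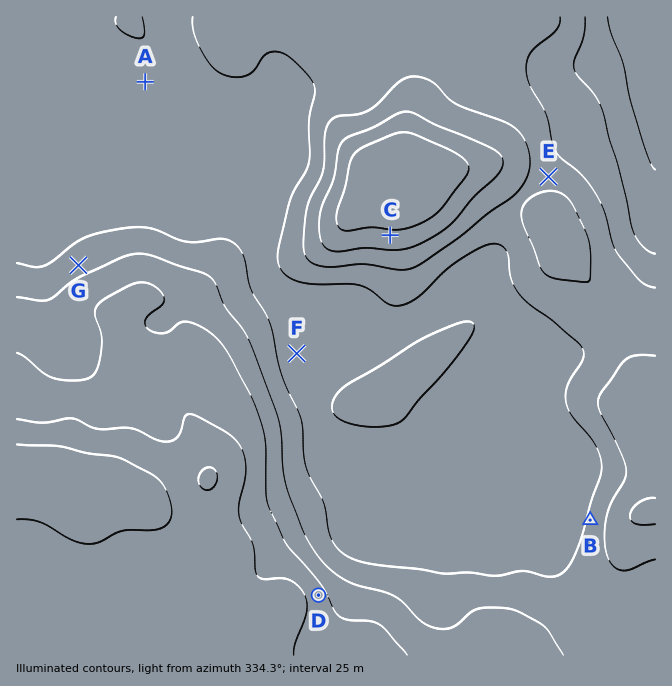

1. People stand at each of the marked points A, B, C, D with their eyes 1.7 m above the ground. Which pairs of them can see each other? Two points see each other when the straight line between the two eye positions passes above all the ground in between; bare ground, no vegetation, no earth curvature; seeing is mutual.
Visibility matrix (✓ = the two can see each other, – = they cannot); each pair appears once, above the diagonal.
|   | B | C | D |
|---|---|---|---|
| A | – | – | – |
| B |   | ✓ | ✓ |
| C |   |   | ✓ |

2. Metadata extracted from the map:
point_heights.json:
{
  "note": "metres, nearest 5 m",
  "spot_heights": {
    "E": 465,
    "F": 445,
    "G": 465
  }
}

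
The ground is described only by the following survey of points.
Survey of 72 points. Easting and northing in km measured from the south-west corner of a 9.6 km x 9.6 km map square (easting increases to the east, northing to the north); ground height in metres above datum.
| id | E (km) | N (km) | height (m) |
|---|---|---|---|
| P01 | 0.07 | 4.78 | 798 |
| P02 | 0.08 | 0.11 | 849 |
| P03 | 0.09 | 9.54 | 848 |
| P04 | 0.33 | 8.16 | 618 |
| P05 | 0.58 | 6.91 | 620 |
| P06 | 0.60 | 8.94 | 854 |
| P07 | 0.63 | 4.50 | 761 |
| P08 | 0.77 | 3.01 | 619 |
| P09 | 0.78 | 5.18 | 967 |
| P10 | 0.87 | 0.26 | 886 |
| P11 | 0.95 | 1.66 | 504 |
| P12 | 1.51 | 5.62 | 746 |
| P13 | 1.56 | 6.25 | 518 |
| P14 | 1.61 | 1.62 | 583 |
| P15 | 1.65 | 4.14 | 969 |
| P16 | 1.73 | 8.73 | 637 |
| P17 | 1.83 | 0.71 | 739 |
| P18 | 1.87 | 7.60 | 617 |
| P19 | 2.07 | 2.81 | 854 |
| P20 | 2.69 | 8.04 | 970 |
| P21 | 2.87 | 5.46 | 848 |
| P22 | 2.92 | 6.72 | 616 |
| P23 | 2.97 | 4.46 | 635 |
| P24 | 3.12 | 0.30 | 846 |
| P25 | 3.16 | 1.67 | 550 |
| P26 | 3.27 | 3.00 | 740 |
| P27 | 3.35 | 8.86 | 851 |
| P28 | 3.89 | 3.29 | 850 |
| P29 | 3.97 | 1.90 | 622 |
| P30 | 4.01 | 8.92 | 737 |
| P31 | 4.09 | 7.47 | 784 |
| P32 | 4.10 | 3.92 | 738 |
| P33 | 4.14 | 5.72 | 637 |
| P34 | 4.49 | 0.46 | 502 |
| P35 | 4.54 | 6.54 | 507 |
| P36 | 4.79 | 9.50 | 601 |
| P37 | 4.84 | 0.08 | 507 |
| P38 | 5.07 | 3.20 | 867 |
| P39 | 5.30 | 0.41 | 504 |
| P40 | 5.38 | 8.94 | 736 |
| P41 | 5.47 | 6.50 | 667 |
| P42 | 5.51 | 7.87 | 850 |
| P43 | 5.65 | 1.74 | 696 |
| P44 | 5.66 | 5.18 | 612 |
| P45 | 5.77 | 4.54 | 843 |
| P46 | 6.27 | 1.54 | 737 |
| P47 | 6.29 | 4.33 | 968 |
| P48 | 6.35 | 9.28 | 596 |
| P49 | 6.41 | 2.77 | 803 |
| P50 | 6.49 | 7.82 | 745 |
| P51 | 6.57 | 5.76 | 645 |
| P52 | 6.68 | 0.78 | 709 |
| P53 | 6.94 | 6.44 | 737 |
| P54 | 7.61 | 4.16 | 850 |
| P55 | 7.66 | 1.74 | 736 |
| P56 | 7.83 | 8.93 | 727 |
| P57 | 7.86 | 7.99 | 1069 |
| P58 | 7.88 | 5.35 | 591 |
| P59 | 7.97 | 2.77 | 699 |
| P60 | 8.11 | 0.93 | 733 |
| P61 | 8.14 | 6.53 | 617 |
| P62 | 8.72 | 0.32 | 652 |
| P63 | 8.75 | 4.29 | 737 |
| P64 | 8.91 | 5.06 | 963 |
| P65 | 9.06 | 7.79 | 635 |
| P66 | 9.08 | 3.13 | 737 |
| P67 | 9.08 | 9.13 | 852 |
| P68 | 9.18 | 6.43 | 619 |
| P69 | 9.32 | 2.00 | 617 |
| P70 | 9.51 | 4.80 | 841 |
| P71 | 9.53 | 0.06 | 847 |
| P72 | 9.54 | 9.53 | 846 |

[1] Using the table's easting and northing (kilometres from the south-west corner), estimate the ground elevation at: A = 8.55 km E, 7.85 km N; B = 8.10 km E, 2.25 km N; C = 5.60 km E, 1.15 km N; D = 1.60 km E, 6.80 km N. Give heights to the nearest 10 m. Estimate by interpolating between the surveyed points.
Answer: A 730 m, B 740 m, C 620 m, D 620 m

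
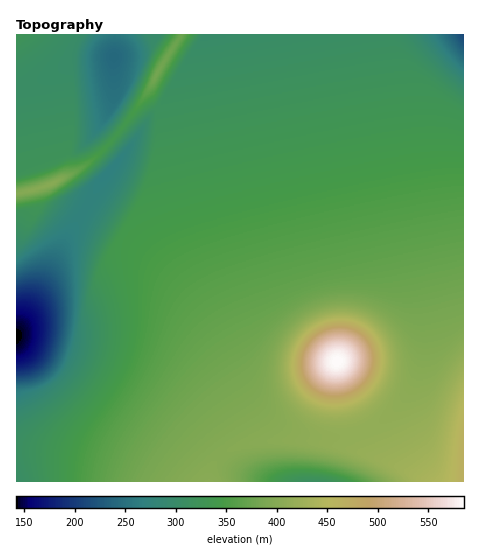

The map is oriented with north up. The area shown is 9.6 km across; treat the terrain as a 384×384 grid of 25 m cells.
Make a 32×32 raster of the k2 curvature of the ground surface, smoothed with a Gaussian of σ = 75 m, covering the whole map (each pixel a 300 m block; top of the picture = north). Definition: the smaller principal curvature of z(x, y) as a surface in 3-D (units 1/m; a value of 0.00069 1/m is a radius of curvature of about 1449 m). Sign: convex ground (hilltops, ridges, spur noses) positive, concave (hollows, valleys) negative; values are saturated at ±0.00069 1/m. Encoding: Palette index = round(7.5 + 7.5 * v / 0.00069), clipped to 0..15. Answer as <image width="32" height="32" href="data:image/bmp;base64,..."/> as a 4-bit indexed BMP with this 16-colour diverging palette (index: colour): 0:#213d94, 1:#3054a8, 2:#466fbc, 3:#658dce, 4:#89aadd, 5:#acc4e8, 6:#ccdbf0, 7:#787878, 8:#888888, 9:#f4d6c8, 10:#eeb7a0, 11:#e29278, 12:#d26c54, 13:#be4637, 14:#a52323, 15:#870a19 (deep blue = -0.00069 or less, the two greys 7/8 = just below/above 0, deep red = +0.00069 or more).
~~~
<image width="32" height="32" href="data:image/bmp;base64,Qk12AgAAAAAAAHYAAAAoAAAAIAAAACAAAAABAAQAAAAAAAACAAATCwAAEwsAABAAAAAAAAAAlD0hAKhUMAC8b0YAzo1lAN2qiQDoxKwA8NvMAHh4eACIiIgAyNb0AKC37gB4kuIAVGzSADdGvgAjI6UAGQqHAHd3d3d3d3d2VURVZnd3d2Z3d4iIiId3d2Znd3d3d3dmd3eIiIiIiHd3d3d3d3d3Znd3iIiIiId4h3d3Znd3d2d3d3iIiIiId3d2ZVVWd3dnd3d3d3d3d3d3ZVVURWd3Z3d3d3d3d3d3d2VXh2RWd2dVZ3d3d3d3d3ZVebuVRXdmVVZ3d3d3d3d2VXu7p1V3ZlZnd3d3d3d3dlV6u6dVd3ZWZnd3d3d3d3dkV5mGVnd3VWZ3d3d3d3d3ZUVmVVZ3d1Vmd3d3d3d3d3ZURFVnd3dVZmh3d3d3d3d3dmZmd3d3ZWZoh3d3d3d3d3d3d3d3d3ZmZ4d3d3d3d3d3d3d3d3eGZmaId3d3d3d3d3d3d3d3hmZmeId3d3d3d3d3d3d3d4dmZmeHd3d3d3d3d3d3d3cCNWZmeHd3d3d3d3d3d3d3h1AVZnd3d3d3d3d3d3d3dzaIQDZnh3d3d3d3d3d3d3dBBXYDZ4d3d3d3d3d3d3d3d3MWYEd3d3d3d3d3d3d3d3d4UGYGd3d3d3d3d3d3d3d3eHMHMXd3d3d3d3d3d3d3d3h2EnJXd3d3d3d3d3d3eHd4dlBXF3d3d3d3d3d3eHd3d3ZkCEJ3d3d3d3d3d4d3d3d2ZgWAZ3d3d3d3d3h3d3d3ZmZQdgd3d3d3eId3d3d3d3ZWYygzd3d3d3iHd3d3"/>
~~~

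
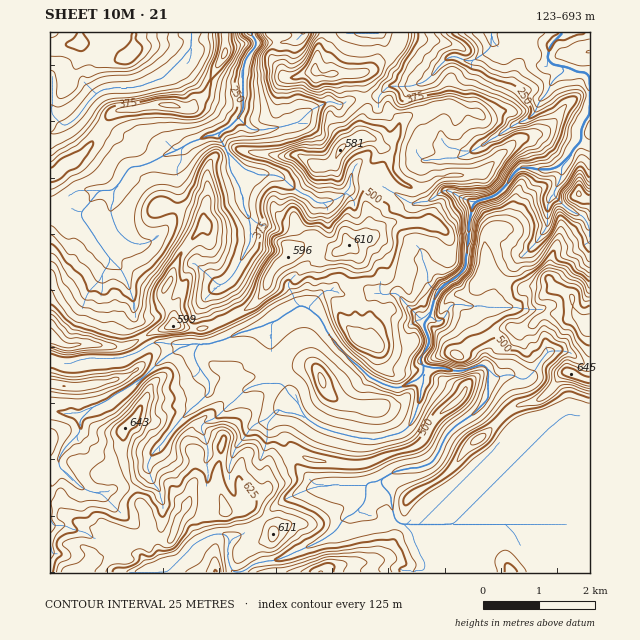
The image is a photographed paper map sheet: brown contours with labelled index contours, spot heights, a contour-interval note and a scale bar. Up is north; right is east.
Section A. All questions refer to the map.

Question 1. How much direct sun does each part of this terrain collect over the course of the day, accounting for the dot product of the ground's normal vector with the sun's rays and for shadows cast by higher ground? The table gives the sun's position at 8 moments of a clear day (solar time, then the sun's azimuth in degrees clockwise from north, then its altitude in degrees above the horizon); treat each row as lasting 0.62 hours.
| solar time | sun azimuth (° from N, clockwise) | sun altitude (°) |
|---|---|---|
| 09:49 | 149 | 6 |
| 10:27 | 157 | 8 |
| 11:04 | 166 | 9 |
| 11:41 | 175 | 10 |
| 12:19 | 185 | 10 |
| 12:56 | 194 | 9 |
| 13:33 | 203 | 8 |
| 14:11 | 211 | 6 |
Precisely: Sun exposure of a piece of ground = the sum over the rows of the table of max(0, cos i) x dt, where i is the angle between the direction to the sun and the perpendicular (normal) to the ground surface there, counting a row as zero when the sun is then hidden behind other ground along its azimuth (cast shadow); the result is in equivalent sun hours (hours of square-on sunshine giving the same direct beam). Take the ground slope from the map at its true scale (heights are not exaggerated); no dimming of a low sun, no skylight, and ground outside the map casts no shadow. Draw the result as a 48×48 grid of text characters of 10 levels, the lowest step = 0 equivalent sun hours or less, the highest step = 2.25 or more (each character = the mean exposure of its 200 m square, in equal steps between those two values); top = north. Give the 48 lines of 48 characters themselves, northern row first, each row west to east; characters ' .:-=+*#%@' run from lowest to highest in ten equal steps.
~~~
.::.:::::::.:--. --     .    :-=:.     .::--.  
===--:.:-==-..:.=+            :*+=-:.    .:.. ..
+====-+**-.   .##-::   .     .**-         ::.:==
--++#%#=.     =#=:--  :-.:.:-+*:               :
--=*=.        -=::-+#@@%@@@@%*.                 
-++-.        .--..-+%#%@#*+=-                  :
++-.   .:==:.-+=. :==:.          .::.        .+=
--. .+%@@@@@@@*-   ..         ..-=+===-:=-   -*:
.   :++++++**+:               .-====++#*.   :+- 
   .-===-----              ==.:==--++=-  .-++=.:
   -+==----.    =-.      :#%*+=---::.   :%@%*.  
 .=+==---.    ::-*%%@@*..=#=-+-:..     :%+-:.   
-*#+=-::..   ....::::=%%%#=:-=-    .::-*-       
##+=--::.    .....    :#%#:::-=-.:#@@@@+        
*=:::::.    . .....          ..=*=  :=:       -:
-:-::::..::...:  .::          .               :=
::::::::-=-:...  .:=..                         .
 ..:::::-:. .--:...          .=*##+.. .:::.     
 ......::.  -+=-:..:. .-. ::==-==+++:.:---     .
  ......   .***=:. ..:--:-+=+++=---=..:::.      
     ..    ::+*-.   =#*=#@%*++=---=+:.:..       
.          : ::.   :#**###*%*==--=#*  --        
.         -:-.    :++###*===++*=-+=  -=-:.:::   
        .-=:-     -@@##*-.:::..=*= :=++--+==*=: 
        .-..     =@%+-:-=:.. .::*-:=:::.  .-:-: 
               -%@*-:::.== ...-=  ..:..    =*==.
         +@@##@@*-::::..:*- ..:. .     -+-+*##*=
*..:.  -*+*+**=:::::::.. -%+::::-..  :++=*+=+++*
%@%##*+: :..::...:::::.   +@%*==*.--:+%*%%*=.  =
        .  .:-:::::::::    +%*==.=*##=:++++:    
      :-  ::::--:::--=+=... :*+=:.    :::.  :**.
*+=+*#=  --:....::::--=+-..   .   .  =:     :@@@
*#%#+:  .-::.   ..:--:-=*-.    ..   =+     =@#*%
--=-.   -:..     .::::-+**+===--   *#.  .*@@*===
  .    -+--.     ..   .:=+****+.  **:  .**---::-
.-::::=#**-               .:..   :+.   ++---::::
=- .:-=+=- .  .-:               .*-. =%*------::
= ..:--::  --::- :: .-:      .+%@+  -%*-------==
-=:::--:    ...:.: ..:*##*++#%*-.  .#+----------
..=---=.     .:......:=+*###*-.   :#=-----------
. .:--:   : .::.:..-++:.:::::.:  +#-------------
..    ..  :.::-:::-*-   ...:::::#+--------------
:.    .-:..:=----+*:     ...:::+=---------------
--:..  .-..-**%@@%=  .:.     ..-----------------
   :--. ::.+##=+=-::=++:       .:-------:-------
:-: .:-==+#%=..:.:=*#=         .:------:.:------
..:::==-%%%=::.:-+*+.        .:..------: .:-----
. .-=*%%+--::..:+=      .:----==--------:..-----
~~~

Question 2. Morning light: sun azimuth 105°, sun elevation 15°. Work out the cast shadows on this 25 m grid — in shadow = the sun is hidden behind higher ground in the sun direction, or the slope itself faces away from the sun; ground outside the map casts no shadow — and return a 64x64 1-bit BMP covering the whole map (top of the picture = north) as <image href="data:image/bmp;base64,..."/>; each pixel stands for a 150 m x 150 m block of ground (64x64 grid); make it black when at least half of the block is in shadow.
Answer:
<image width="64" height="64" href="data:image/bmp;base64,Qk0+AgAAAAAAAD4AAAAoAAAAQAAAAEAAAAABAAEAAAAAAAACAAATCwAAEwsAAAIAAAAAAAAA////AAAAAACAAAACAAAAAIAAAAOAAAAAAAAAAAAAAACAAAAAAAAAAIAAAAAAAAAAAAAAAAAAAAAAAgAAAAAAAAAGAAAAAAAAAAQAAABAAAAABAAAAGAAAAAMAAAAEAAAAAgAAAAMAAAAAAAAAAYAAAAAAAAABwAAAAMAAAIDgAAABzAAAHPAAAADAAAAMeAAA4GAAAA48AADwMAAABw4AAHAAAAAHBwAAeAAAAAfCAAA4AABAAkI4AAwAAMADIDwABgAAAANwHAAQAAAAAAAeAAAAAAACAA4AAAAABAOAAQAAAAAMAwABAAwAABgDAAAADwAAMAPBAAAPAAAwAUAgAAwBACABAAAAHgPAAAGAMAAeA+AAAMAQAD8D4AAAcDAAPwHwAAA4eAAfgfgAABh4AA+B+AAAGDgAB8D8AAAYPAADwPwAABgcAAHgfBgAGAwAAPB4OAAcDAAAcH44ABwMQABwdDoAHwQAAHBwDgAHhwAAcBAGAAGHAABwAYAAAMeAAHADgAAAD4AAeAMAAAADoAA4BDAAAAGAABsPcAAGAAQAAgPwAAGABgAAA+QAAMBDAAAA5AAAMEOAAEDgAAAQAcAAQAAIAAwAHiBwAAKABgAAAHgAAAAAAAA4+AAAAAAAADj5gACAAAAAPPOAAAAAAAA8d4AAAAAAAD53wAAAAAAAHnPAAAAAA=="/>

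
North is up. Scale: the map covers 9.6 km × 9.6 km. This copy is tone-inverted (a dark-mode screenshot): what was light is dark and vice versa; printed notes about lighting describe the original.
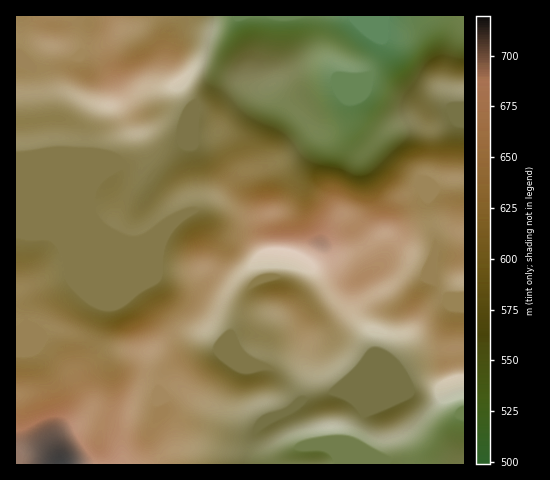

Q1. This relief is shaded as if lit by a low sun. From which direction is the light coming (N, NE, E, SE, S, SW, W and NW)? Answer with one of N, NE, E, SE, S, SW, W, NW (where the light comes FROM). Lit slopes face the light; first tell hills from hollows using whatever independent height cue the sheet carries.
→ N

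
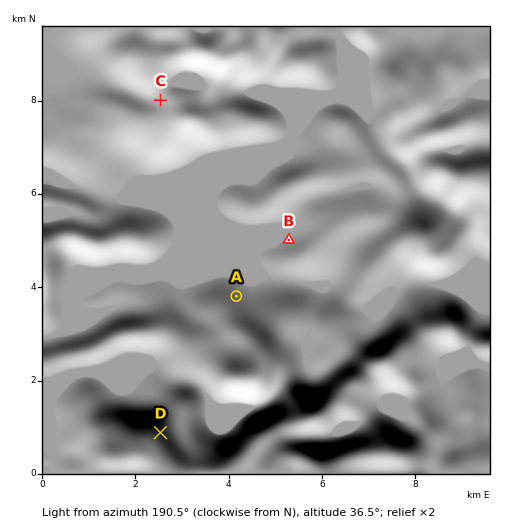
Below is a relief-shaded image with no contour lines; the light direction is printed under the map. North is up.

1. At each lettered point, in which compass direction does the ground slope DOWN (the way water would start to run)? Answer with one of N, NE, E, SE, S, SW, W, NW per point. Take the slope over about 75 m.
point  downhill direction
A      NE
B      NW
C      W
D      NE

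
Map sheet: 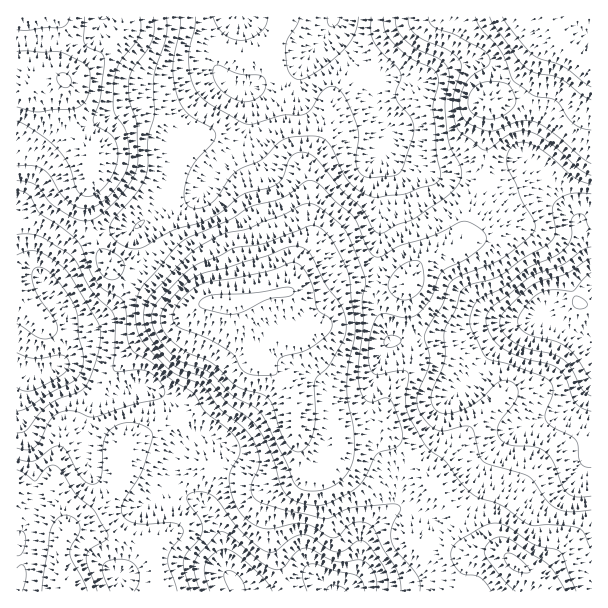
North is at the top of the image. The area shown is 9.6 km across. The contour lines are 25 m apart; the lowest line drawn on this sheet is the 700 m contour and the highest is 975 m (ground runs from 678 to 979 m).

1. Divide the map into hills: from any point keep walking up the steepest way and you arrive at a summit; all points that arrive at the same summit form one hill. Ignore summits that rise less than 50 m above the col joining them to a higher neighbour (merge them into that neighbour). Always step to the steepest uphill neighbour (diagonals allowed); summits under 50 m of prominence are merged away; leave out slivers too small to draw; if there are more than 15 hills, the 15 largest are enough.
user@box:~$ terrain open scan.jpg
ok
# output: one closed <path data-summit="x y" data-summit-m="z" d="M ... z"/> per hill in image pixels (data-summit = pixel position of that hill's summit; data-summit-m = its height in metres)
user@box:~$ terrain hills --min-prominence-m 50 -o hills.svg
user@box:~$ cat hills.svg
<path data-summit="230 303" data-summit-m="979" d="M333 16l-96 0-20 35-1 12 4 11 11 11 15 7 2 13 0 20-4 13-30 30-9 20-10 5-28 0-10 14-19 19-6 3-27 1-21 8-17 16-22 29-7-9-6-3-16-1 0 99 13 5 9 0 16-7 8 0 28 25 14 6 12-2 13-8 14-3 15 6 18 16 16 31-14 14-3 6-7 30 35 16 9 9 11 29 1 24 12 21 1 5 105 0 10-10 6-10 3-26 6-15 29-24 6-30 7-10 25-24 5-9 6-30 25-24 22-29 20-20 30-15 24 14 26 9 0-76-14-41-28-46-19-16-19 20-14 4-9 0-27-8-27-1-15-9-27-9-7-7 4-21-14-21-6-21-10-10-11-18-12-12-7-12z"/><path data-summit="515 563" data-summit-m="930" d="M543 316l-19 8-12 7-20 20-22 29-25 24-6 30-5 9-25 24-7 10-6 30-29 24-6 15-3 26-14 20 248-1 0-250-41-19z"/><path data-summit="65 80" data-summit-m="952" d="M236 16l-220 1 1 253 15 1 6 3 7 9 22-29 17-16 21-8 27-1 6-3 19-19 10-14 28 0 10-5 9-20 30-30 4-13 0-20-2-13-15-7-11-11-4-11 1-12 13-21z"/><path data-summit="66 591" data-summit-m="897" d="M62 367l-8 0-16 7-9 0-9-4-4 1 0 220 220 1 0-5-12-21-1-24-11-29-9-9-35-16 7-30 3-6 14-14-16-31-18-16-15-6-14 3-18 9-12 0-9-5z"/><path data-summit="591 66" data-summit-m="970" d="M591 16l-256 0-5 13 0 6 7 12 12 12 11 18 10 10 6 21 14 21-4 21 7 7 27 9 15 9 27 1 27 8 9 0 14-4 21-20 17 16 15 27 11 13 15 46z"/>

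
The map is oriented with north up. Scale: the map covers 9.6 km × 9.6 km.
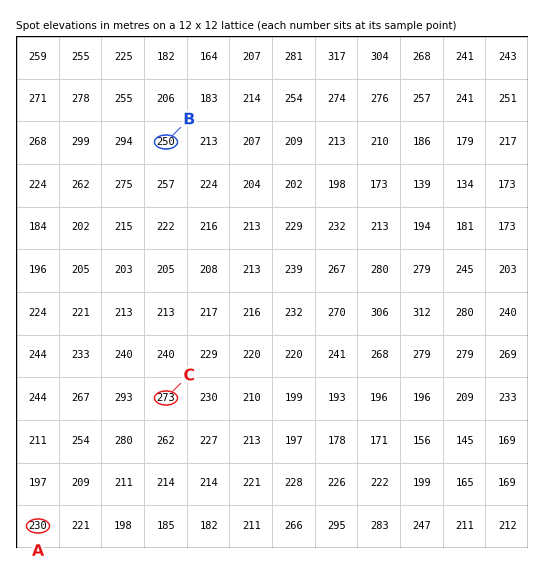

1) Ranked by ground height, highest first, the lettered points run C B A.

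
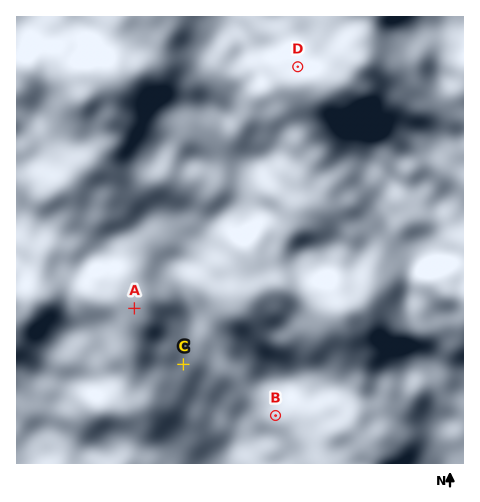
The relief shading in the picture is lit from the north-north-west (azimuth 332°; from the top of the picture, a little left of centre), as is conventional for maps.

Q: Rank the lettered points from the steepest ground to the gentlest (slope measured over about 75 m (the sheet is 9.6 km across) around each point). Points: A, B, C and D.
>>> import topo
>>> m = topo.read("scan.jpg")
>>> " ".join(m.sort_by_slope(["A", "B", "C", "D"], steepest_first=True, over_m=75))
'D B C A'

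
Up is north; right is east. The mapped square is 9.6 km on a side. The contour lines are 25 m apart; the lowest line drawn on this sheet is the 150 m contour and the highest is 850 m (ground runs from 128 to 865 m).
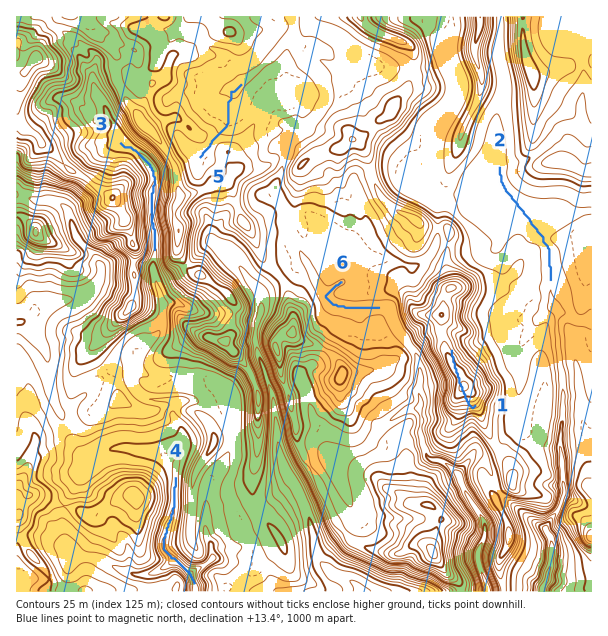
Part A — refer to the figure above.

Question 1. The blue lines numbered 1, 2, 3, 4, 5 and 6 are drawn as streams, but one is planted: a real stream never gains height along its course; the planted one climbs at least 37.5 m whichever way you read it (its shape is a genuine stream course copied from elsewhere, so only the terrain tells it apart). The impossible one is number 1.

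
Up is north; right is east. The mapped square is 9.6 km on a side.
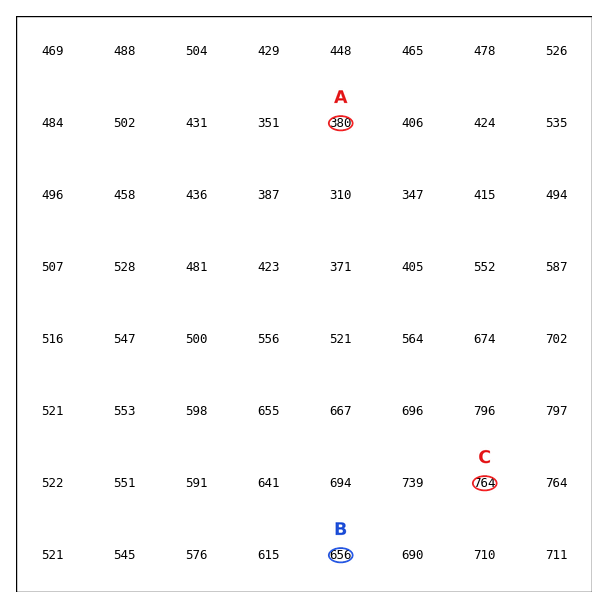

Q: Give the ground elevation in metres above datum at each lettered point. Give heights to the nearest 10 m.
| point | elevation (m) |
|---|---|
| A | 380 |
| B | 660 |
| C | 760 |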